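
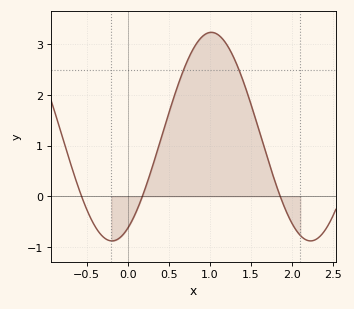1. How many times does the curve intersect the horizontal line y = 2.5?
2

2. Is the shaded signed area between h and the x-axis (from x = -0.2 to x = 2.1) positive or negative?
positive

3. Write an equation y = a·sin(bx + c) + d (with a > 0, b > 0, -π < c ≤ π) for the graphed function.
y = 2.06sin(2.6x - 1.1) + 1.18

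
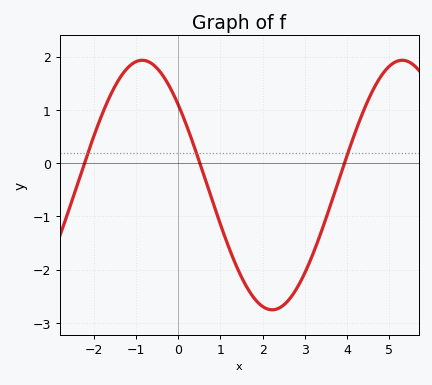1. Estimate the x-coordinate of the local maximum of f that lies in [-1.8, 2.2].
-0.856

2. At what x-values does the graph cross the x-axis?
-2.22, 0.514, 3.94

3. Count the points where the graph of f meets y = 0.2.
3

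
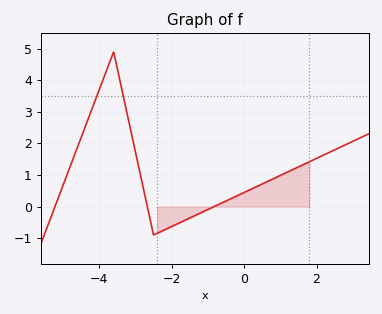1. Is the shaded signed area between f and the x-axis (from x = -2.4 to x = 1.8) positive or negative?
positive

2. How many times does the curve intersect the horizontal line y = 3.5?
2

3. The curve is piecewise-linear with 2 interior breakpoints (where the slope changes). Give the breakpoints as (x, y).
(-3.6, 4.9); (-2.5, -0.9)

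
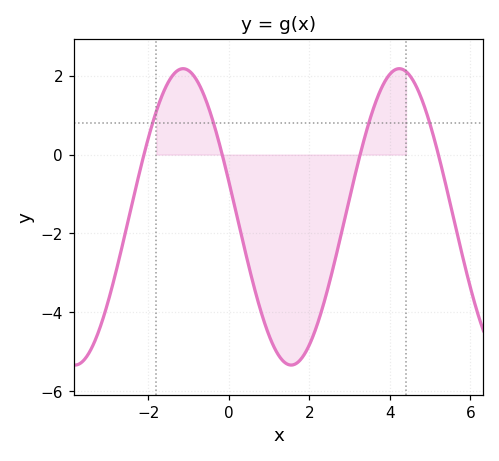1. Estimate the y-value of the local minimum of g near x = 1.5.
-5.34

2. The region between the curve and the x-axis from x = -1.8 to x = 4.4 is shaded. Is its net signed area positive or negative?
negative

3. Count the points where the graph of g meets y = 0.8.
4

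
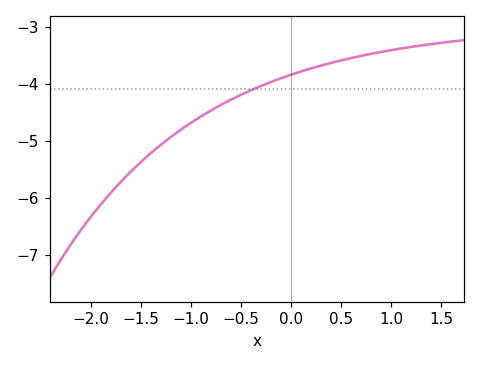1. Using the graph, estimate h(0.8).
-3.5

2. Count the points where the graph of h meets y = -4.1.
1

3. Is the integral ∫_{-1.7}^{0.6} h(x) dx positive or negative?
negative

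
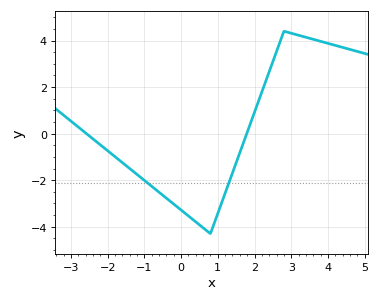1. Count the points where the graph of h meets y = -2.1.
2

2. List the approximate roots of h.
-2.6, 1.8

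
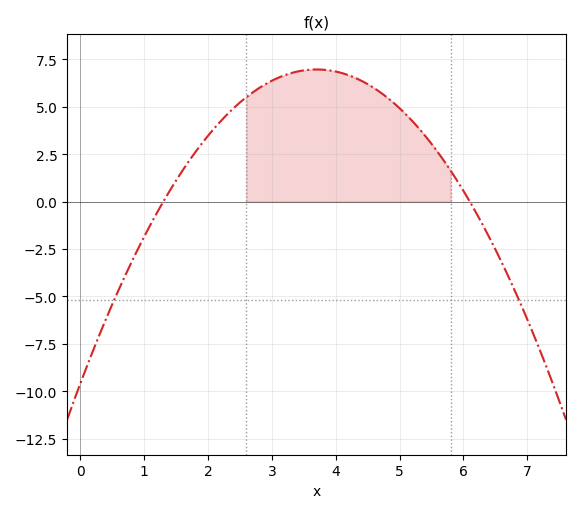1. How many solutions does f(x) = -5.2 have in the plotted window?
2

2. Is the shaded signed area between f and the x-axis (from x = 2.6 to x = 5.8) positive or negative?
positive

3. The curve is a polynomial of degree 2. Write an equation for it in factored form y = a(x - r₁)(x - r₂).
y = -1.21(x - 1.3)(x - 6.1)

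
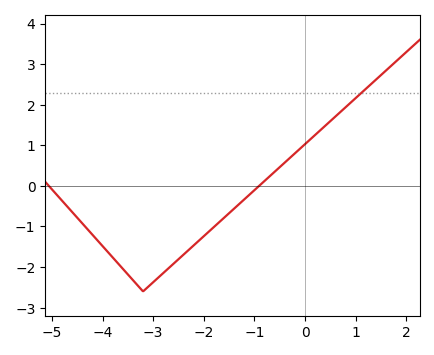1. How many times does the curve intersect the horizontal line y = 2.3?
1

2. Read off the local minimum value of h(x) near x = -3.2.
-2.6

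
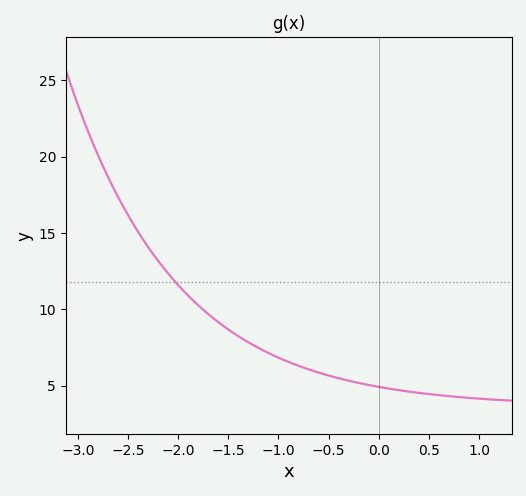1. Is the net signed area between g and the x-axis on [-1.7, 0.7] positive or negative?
positive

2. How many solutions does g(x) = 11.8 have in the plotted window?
1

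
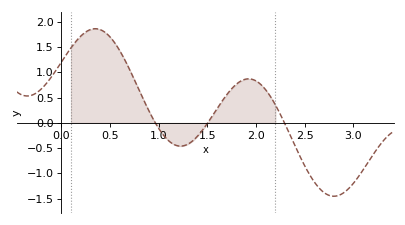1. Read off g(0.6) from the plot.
1.43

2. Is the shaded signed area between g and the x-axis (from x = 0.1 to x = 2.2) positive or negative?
positive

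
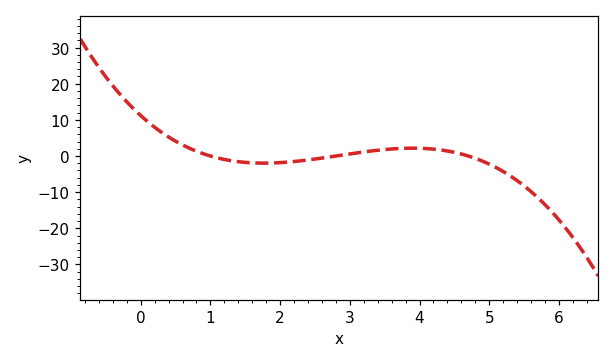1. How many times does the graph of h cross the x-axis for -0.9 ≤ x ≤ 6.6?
3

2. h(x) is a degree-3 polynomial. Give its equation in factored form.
y = -0.85(x - 1)(x - 2.8)(x - 4.7)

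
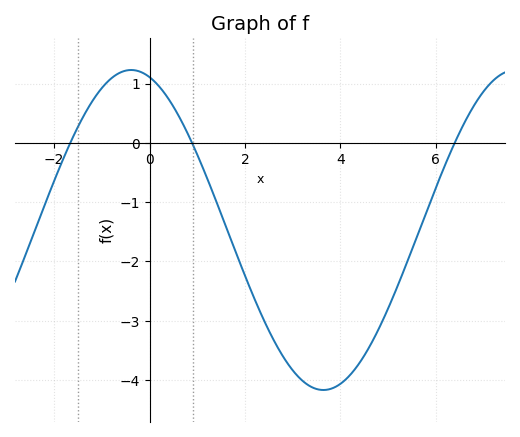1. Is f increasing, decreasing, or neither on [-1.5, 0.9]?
neither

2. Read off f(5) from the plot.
-2.79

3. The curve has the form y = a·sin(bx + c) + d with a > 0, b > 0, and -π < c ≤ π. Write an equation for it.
y = 2.7sin(0.78x + 1.87) - 1.47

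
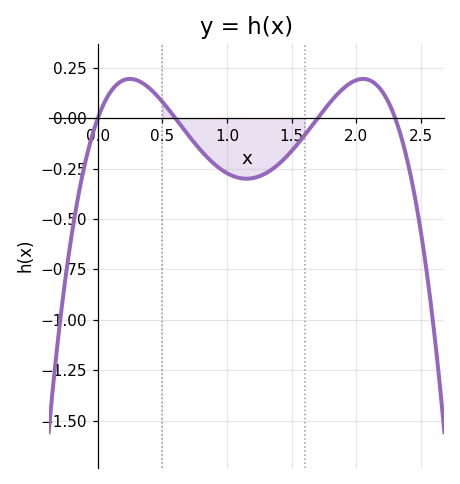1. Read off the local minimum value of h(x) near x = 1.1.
-0.3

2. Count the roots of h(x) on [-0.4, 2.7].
4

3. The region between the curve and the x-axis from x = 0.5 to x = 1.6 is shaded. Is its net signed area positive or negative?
negative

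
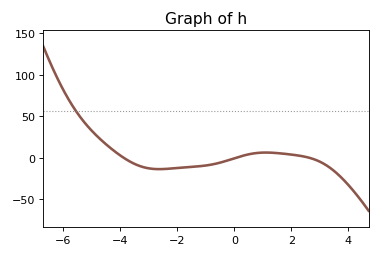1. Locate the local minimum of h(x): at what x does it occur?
-2.6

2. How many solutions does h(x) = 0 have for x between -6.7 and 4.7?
3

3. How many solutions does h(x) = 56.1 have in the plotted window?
1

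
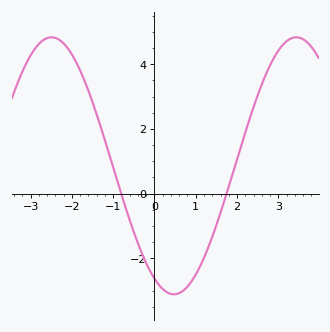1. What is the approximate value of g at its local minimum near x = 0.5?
-3.2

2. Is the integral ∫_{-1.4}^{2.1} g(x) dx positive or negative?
negative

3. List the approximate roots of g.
-0.8, 1.7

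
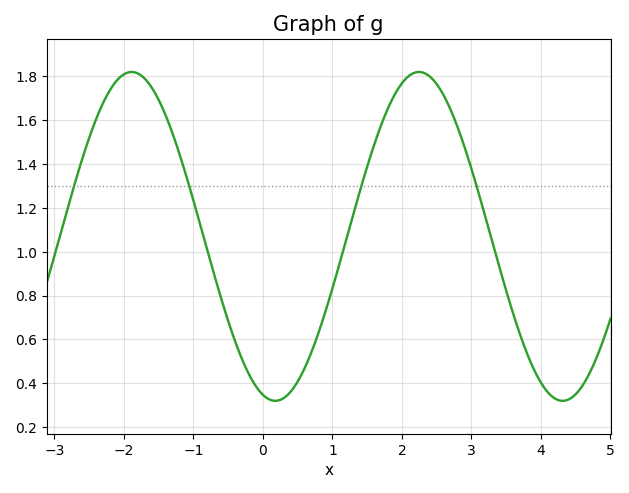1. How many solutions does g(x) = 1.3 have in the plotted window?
4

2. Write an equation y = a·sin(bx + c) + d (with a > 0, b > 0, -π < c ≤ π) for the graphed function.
y = 0.75sin(1.52x - 1.84) + 1.07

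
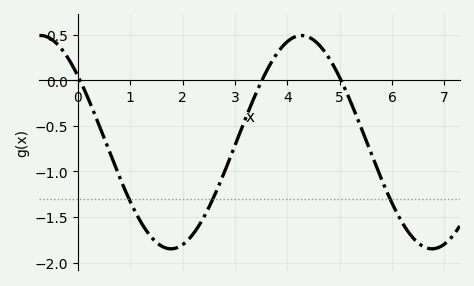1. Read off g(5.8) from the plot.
-1.1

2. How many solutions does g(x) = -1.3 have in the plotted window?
3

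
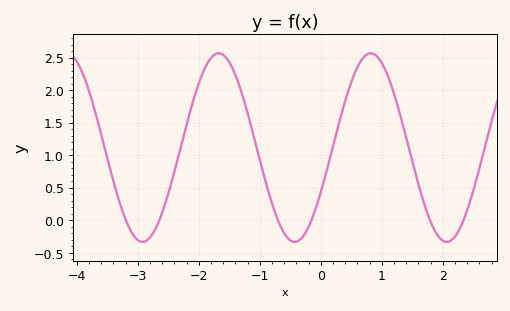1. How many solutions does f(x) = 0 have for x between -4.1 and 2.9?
6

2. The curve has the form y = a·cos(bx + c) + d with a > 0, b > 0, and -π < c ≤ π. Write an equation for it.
y = 1.45cos(2.5x - 2.1) + 1.12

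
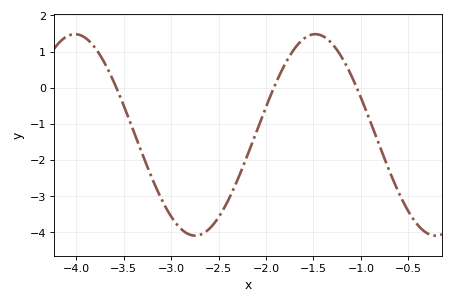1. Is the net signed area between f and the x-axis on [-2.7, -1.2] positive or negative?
negative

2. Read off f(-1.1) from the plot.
0.327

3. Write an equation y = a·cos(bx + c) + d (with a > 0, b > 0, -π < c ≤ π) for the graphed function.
y = 2.79cos(2.48x - 2.61) - 1.31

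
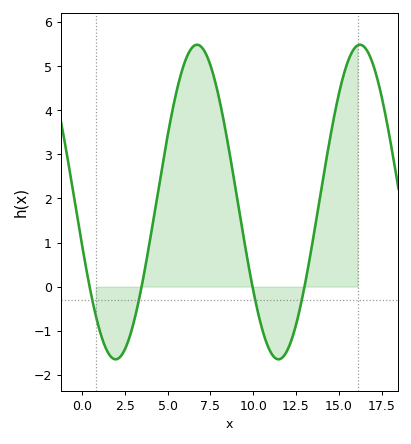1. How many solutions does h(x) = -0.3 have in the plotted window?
4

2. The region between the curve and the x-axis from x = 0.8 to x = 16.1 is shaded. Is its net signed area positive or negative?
positive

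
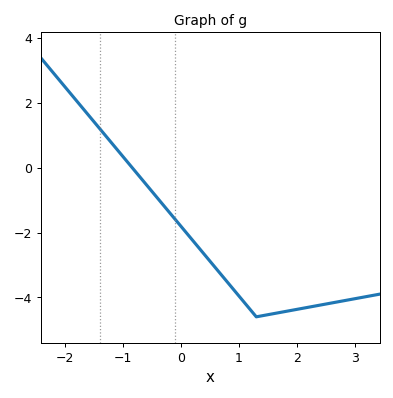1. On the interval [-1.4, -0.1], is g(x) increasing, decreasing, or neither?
decreasing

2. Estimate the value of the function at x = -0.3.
-1.16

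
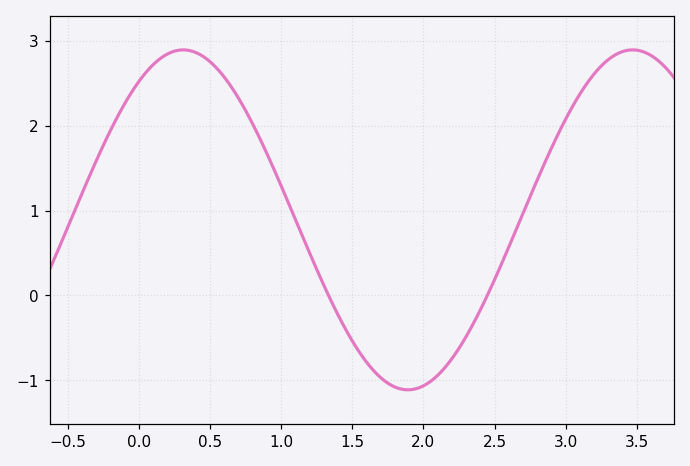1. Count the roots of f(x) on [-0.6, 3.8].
2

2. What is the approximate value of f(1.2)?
0.5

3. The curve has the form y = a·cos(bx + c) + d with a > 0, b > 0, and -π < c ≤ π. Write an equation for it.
y = 2cos(2x - 0.62) + 0.89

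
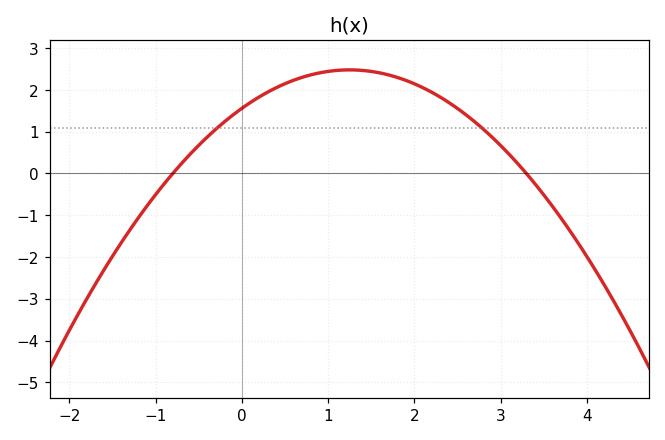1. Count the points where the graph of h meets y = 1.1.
2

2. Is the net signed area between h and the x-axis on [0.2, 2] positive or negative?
positive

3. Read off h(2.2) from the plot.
1.9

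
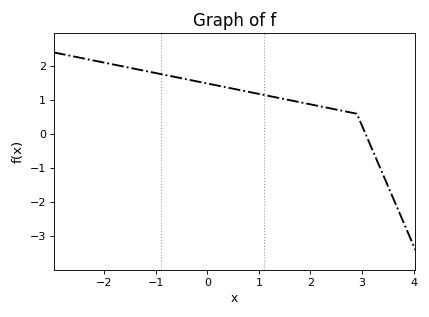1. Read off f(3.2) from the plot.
-0.5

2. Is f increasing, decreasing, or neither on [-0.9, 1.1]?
decreasing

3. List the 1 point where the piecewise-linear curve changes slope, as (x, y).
(2.9, 0.6)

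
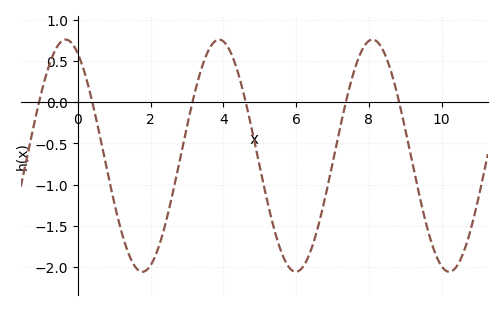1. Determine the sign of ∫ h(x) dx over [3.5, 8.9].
negative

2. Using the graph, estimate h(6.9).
-0.95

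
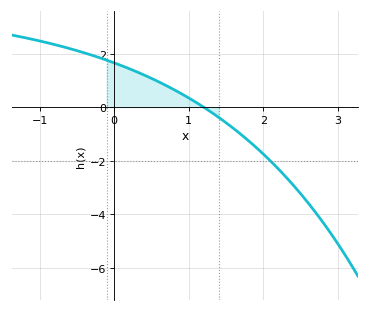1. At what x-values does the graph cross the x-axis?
1.2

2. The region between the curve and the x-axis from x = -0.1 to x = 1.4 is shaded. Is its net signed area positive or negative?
positive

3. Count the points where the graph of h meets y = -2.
1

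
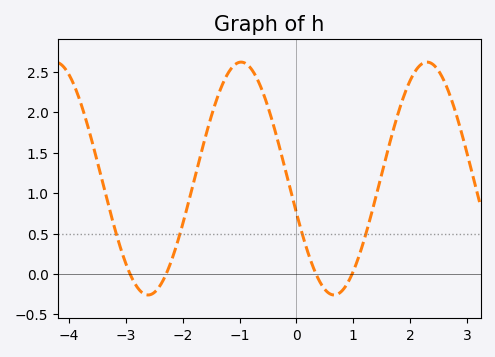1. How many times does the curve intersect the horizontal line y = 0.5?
4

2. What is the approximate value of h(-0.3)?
1.55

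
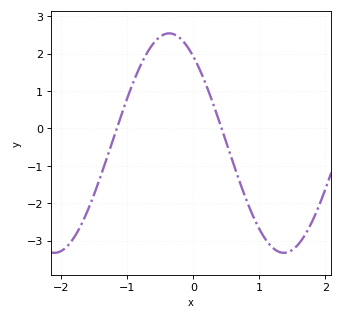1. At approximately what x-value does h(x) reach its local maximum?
-0.366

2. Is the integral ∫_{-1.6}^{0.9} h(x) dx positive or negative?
positive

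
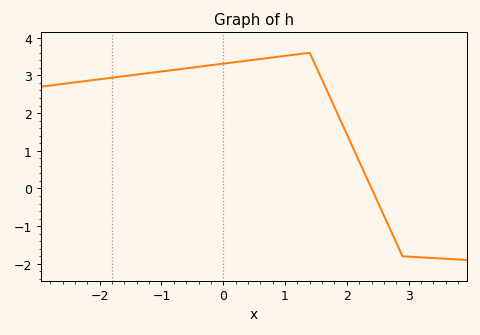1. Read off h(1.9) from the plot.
1.8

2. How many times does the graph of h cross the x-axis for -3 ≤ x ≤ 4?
1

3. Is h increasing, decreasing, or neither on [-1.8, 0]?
increasing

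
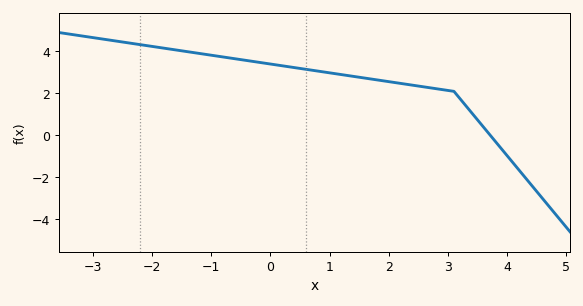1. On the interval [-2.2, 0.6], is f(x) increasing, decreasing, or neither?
decreasing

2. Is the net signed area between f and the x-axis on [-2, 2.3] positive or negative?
positive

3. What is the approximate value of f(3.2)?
1.8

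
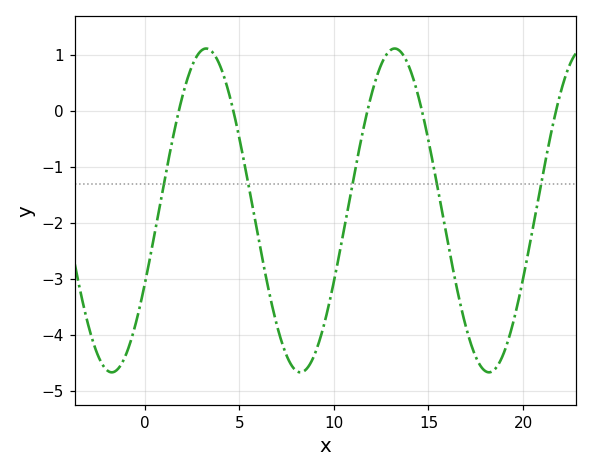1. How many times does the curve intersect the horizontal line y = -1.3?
5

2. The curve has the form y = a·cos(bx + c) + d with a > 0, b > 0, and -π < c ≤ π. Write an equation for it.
y = 2.89cos(0.63x - 2) - 1.78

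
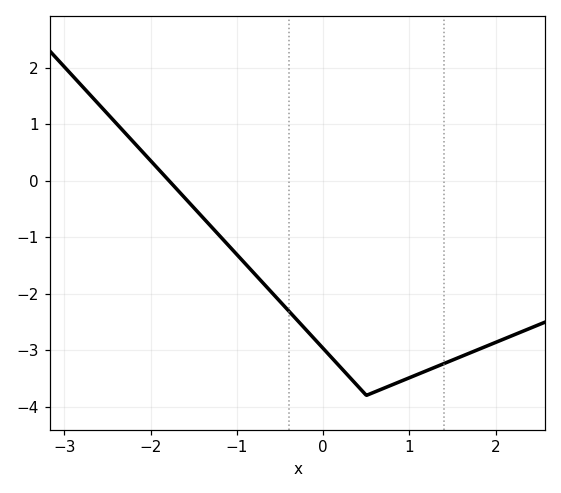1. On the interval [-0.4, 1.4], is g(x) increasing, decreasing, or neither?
neither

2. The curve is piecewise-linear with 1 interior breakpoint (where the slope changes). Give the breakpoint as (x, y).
(0.5, -3.8)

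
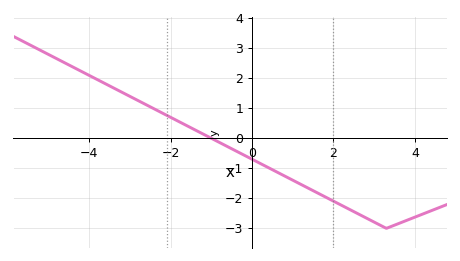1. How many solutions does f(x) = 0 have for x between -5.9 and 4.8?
1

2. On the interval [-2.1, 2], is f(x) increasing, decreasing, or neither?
decreasing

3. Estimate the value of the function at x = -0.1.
-0.6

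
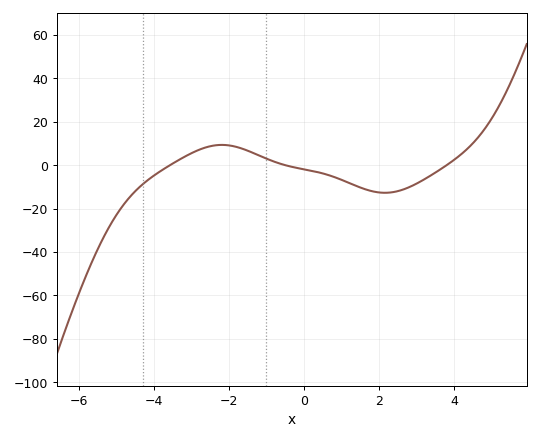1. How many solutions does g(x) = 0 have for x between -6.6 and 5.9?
3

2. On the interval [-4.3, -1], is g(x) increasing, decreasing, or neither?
neither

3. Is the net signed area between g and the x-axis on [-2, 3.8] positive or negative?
negative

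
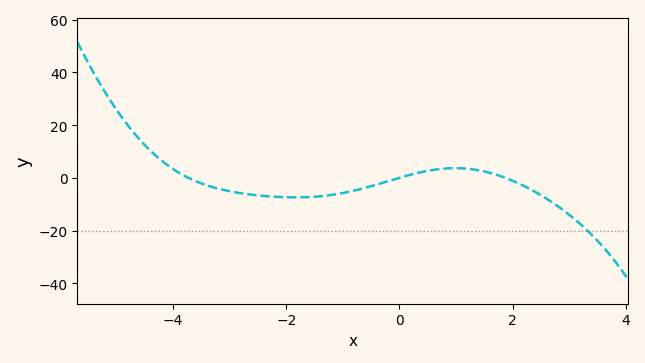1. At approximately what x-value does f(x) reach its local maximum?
1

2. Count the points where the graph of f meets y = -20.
1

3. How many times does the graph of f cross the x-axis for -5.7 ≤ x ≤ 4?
3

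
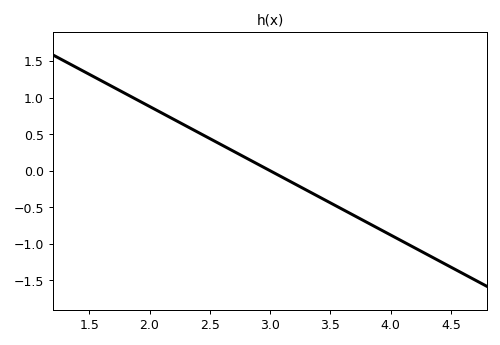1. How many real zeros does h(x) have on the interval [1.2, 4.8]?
1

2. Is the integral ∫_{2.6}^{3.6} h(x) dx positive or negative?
negative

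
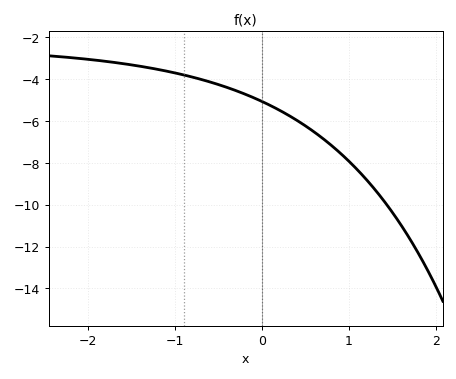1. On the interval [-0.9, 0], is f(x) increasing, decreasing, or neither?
decreasing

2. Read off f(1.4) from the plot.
-9.81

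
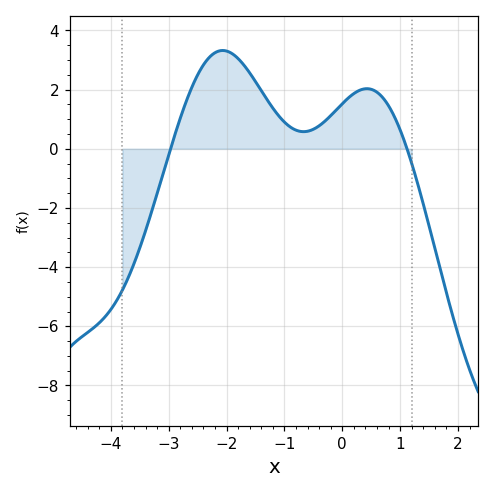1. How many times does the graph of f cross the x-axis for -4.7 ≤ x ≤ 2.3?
2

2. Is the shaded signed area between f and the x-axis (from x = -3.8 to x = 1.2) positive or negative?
positive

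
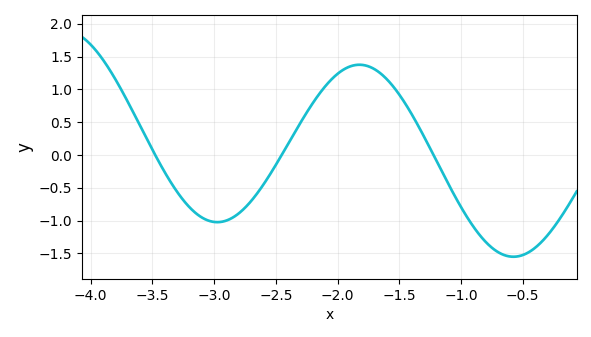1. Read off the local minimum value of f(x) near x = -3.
-1.05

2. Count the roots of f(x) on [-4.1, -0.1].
3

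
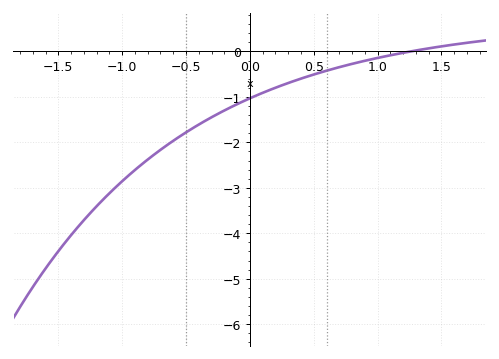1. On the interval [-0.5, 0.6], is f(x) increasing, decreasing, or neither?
increasing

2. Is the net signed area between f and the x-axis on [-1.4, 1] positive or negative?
negative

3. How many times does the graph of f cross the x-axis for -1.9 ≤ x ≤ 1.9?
1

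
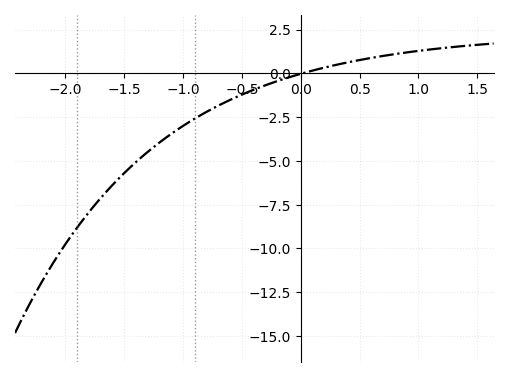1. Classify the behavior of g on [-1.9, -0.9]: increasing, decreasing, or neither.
increasing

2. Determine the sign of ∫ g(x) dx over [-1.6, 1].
negative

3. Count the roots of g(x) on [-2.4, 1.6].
1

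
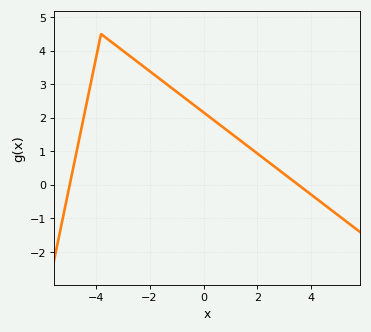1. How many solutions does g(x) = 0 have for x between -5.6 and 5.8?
2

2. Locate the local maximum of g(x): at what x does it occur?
-3.8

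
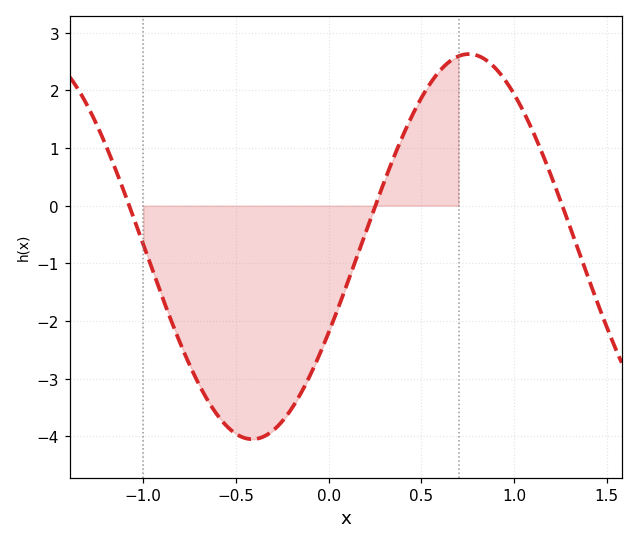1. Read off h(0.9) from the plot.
2.4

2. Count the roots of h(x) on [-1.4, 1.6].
3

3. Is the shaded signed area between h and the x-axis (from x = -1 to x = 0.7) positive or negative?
negative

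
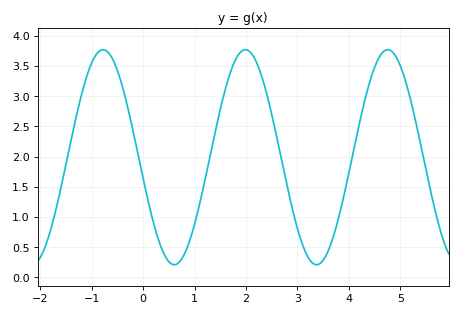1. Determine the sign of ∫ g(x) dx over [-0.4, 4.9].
positive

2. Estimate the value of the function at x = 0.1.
1.25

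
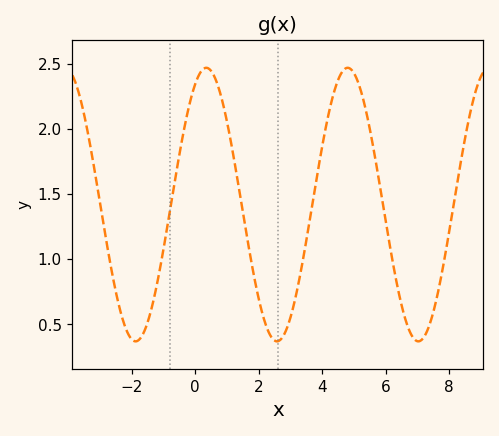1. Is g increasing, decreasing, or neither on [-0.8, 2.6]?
neither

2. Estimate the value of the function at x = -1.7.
0.4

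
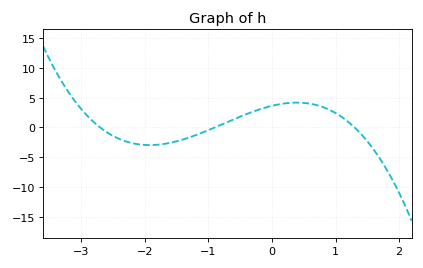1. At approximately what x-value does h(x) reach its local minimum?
-1.9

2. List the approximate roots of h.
-2.7, -0.9, 1.3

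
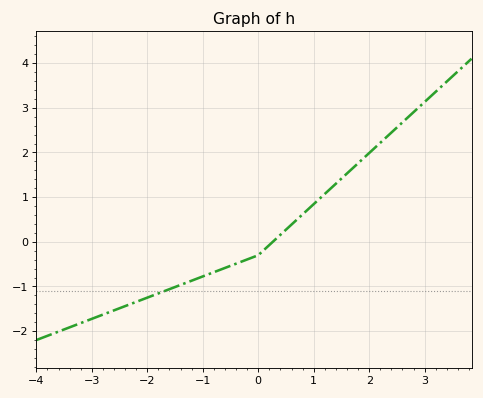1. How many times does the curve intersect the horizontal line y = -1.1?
1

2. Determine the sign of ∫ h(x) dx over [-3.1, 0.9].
negative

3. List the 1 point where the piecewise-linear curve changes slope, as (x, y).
(0, -0.3)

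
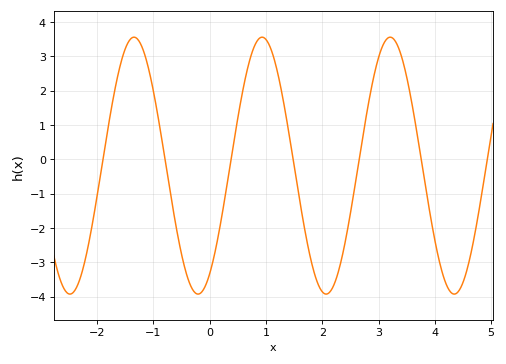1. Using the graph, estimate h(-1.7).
1.91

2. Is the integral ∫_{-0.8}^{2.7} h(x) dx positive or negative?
negative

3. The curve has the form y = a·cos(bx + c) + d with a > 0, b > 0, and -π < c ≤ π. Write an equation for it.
y = 3.74cos(2.76x - 2.57) - 0.18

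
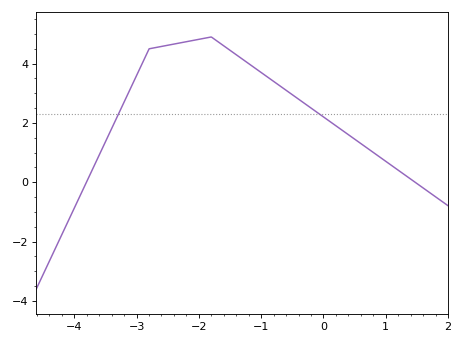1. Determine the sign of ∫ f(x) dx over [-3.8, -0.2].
positive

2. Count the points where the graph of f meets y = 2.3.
2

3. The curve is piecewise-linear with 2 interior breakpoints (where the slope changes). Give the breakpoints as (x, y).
(-2.8, 4.5); (-1.8, 4.9)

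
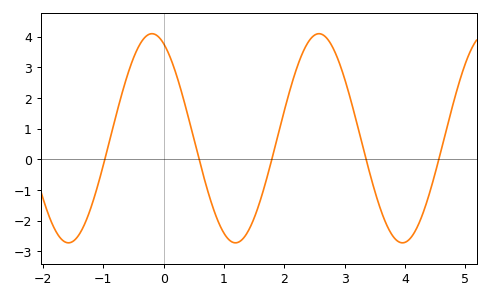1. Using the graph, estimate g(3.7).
-2.15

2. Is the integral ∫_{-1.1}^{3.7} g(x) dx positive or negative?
positive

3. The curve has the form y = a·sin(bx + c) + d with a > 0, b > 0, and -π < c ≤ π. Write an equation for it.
y = 3.41sin(2.27x + 2.01) + 0.69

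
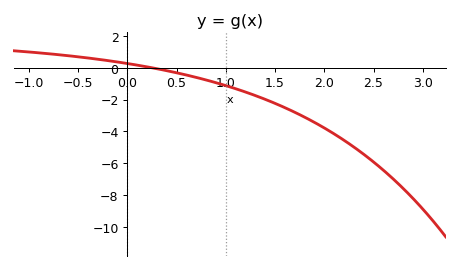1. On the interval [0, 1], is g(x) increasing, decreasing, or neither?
decreasing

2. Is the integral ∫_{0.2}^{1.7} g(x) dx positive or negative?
negative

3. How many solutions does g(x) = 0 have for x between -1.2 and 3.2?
1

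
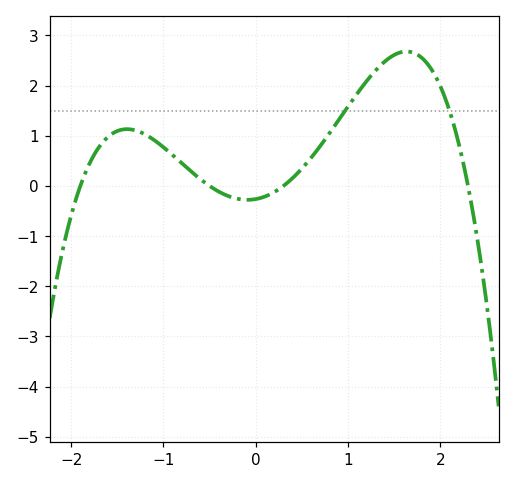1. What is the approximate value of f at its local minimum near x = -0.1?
-0.3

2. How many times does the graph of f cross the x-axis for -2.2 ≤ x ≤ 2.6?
4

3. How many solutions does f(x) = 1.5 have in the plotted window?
2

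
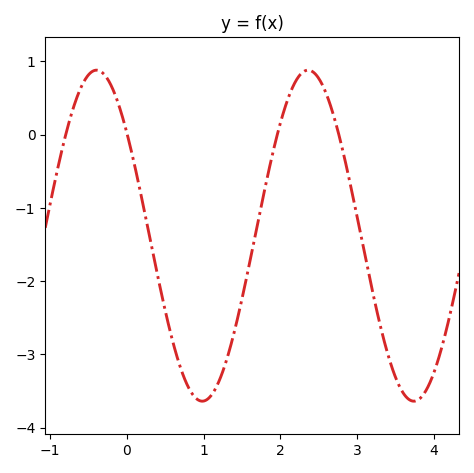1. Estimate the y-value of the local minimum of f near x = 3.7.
-3.64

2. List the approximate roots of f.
-0.796, 0.006, 1.96, 2.76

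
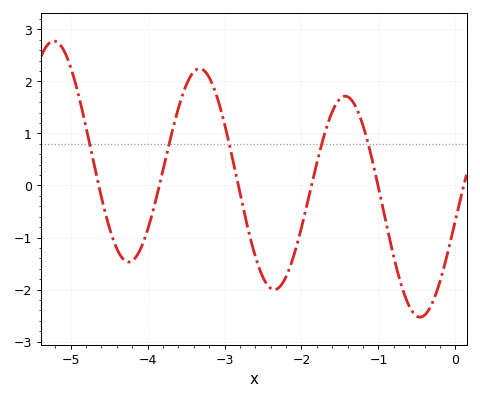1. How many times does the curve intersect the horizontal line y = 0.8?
5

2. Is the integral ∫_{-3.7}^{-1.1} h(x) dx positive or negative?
positive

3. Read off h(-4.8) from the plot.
1.12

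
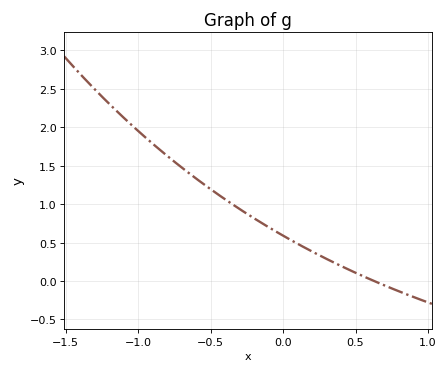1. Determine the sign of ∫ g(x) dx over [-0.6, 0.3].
positive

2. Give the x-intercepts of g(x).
0.65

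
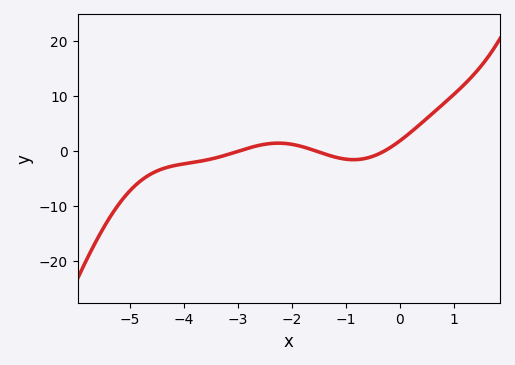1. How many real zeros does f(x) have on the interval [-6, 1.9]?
3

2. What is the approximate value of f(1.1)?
11.1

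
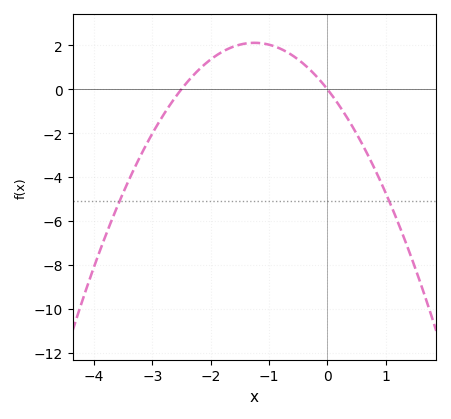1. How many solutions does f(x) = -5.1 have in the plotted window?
2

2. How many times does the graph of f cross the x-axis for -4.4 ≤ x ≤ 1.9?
2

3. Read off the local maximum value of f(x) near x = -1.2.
2.11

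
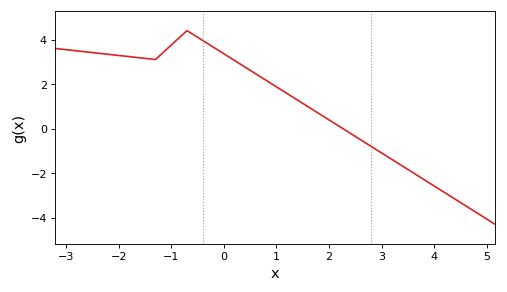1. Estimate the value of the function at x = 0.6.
2.4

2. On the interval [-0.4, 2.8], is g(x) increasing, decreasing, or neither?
decreasing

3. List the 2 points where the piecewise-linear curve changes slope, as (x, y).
(-1.3, 3.1); (-0.7, 4.4)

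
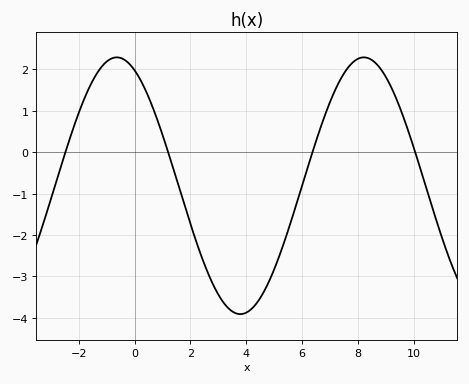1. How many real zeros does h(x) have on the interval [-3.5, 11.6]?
4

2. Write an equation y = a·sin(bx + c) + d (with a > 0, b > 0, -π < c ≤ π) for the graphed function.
y = 3.1sin(0.71x + 2.02) - 0.81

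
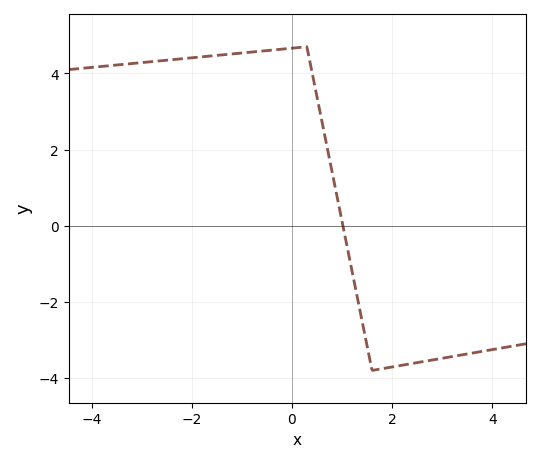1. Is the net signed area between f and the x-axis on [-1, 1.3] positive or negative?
positive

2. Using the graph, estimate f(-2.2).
4.4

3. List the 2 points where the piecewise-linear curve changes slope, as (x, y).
(0.3, 4.7); (1.6, -3.8)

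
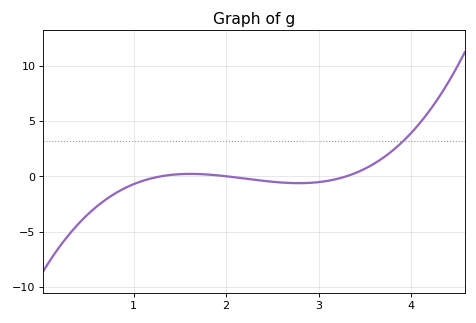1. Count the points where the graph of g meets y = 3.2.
1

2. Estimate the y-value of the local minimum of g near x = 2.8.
-0.624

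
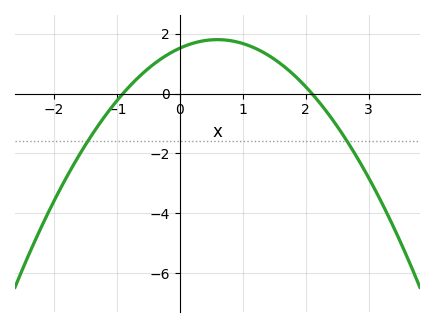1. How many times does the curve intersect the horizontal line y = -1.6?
2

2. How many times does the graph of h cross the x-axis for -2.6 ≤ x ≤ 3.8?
2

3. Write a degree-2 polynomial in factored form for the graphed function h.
y = -0.8(x + 0.9)(x - 2.1)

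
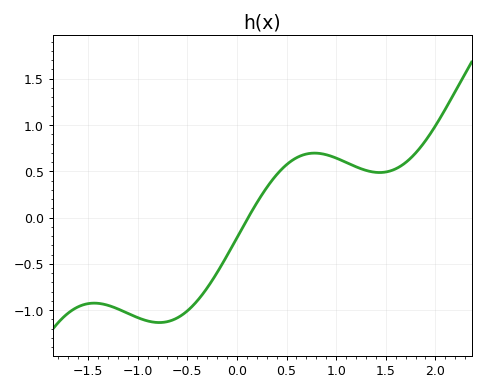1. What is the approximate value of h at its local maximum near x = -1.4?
-0.9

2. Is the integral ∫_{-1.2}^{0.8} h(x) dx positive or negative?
negative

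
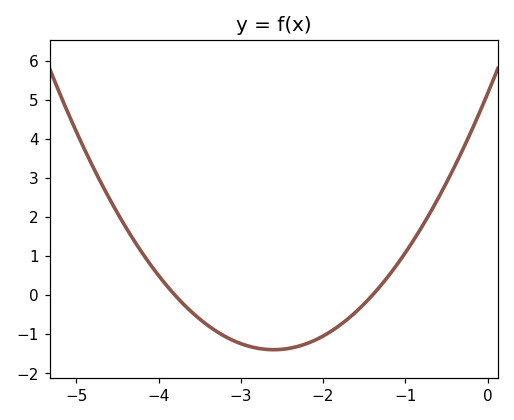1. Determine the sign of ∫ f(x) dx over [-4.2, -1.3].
negative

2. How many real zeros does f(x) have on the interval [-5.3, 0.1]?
2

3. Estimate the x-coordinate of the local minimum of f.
-2.6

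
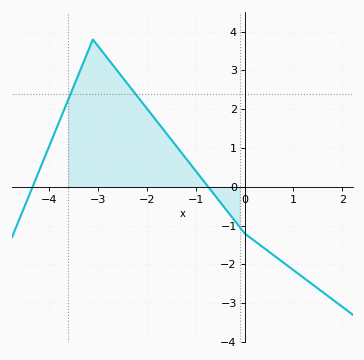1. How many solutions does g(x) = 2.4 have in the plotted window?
2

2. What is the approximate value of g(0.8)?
-2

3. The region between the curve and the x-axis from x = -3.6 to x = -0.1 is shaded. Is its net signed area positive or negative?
positive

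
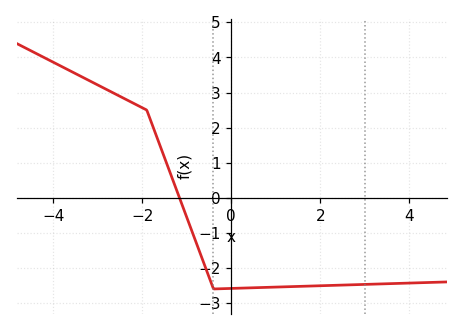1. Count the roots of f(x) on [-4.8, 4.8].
1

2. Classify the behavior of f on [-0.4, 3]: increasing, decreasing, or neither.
increasing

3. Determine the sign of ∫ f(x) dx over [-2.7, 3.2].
negative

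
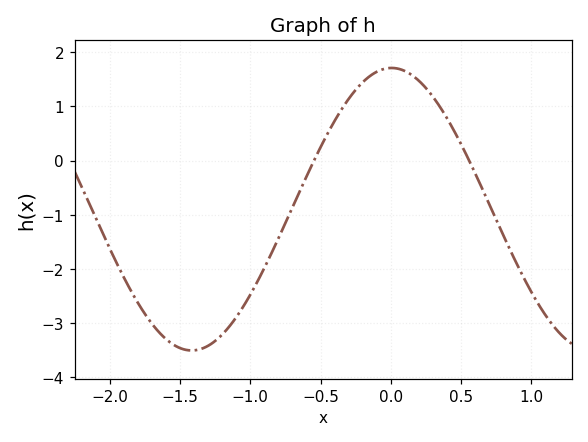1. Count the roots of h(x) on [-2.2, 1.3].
2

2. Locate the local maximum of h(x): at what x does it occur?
0.005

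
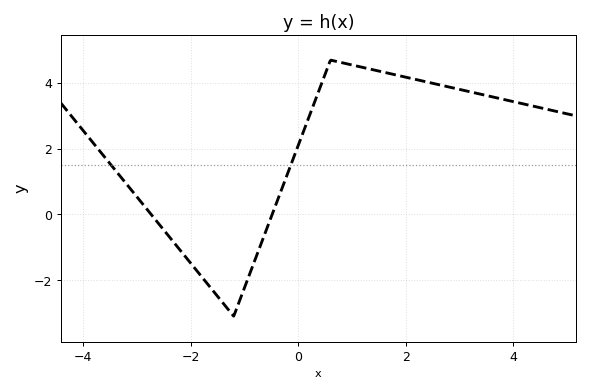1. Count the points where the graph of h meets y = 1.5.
2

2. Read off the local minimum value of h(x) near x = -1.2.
-3.1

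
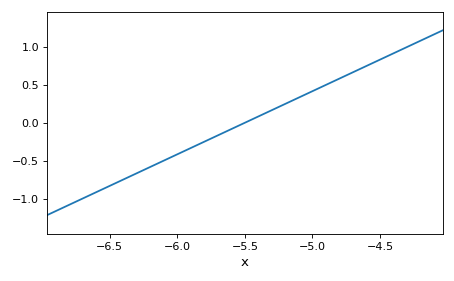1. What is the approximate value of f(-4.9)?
0.5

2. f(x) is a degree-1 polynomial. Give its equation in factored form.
y = 0.83(x + 5.5)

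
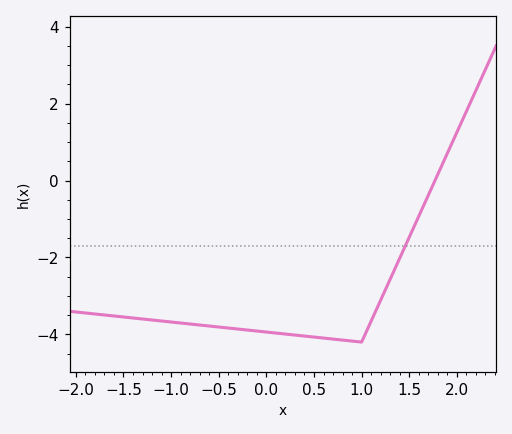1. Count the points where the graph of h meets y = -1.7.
1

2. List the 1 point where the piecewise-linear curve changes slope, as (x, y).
(1, -4.2)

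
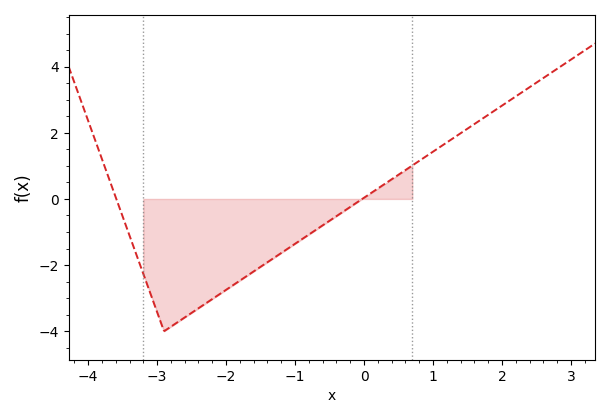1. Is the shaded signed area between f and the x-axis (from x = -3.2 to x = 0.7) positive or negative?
negative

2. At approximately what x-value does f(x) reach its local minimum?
-2.8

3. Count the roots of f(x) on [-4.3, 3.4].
2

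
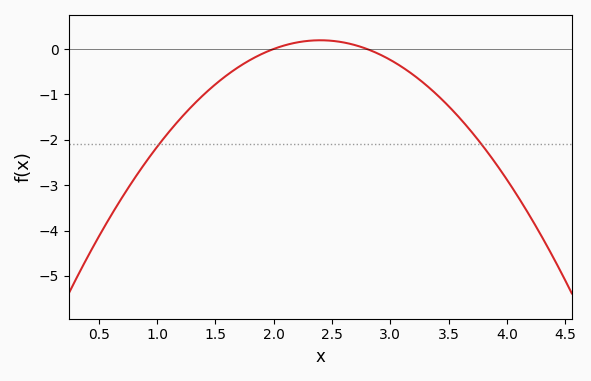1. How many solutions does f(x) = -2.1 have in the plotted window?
2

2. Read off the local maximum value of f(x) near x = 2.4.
0.192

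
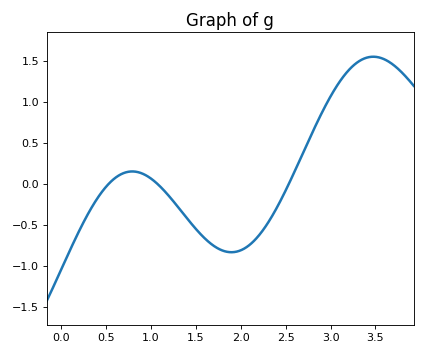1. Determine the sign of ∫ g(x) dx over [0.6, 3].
negative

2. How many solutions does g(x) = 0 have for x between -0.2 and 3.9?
3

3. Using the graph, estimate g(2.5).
-0.1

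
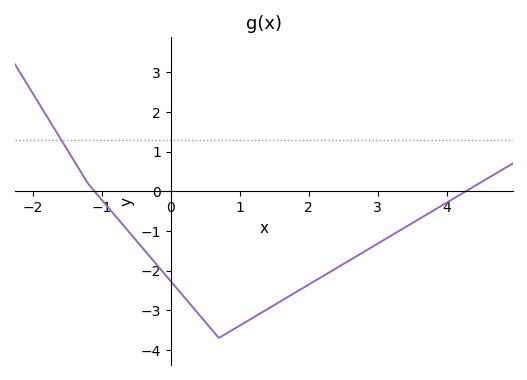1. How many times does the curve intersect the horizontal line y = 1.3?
1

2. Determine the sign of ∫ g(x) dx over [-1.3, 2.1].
negative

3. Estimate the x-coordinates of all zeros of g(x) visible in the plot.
-1.1, 4.28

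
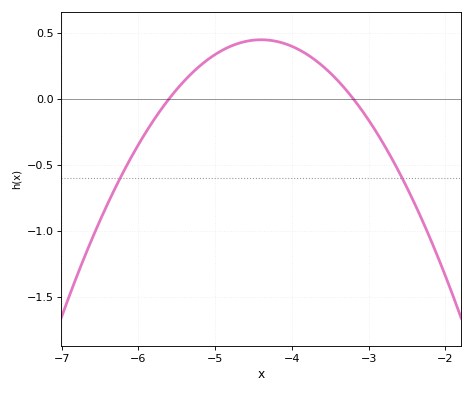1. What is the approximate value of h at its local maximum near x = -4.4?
0.45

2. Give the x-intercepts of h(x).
-5.6, -3.2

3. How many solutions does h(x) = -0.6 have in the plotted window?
2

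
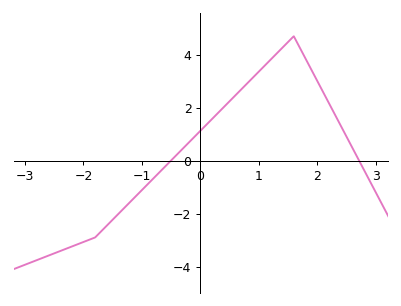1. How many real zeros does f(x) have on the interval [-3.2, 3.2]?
2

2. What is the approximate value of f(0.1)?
1.35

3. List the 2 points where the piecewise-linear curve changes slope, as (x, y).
(-1.8, -2.9); (1.6, 4.7)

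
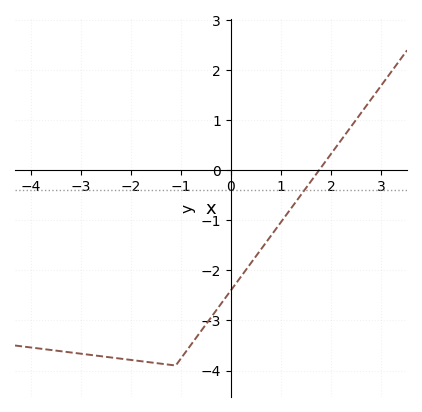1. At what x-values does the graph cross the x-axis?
1.8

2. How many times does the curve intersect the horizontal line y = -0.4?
1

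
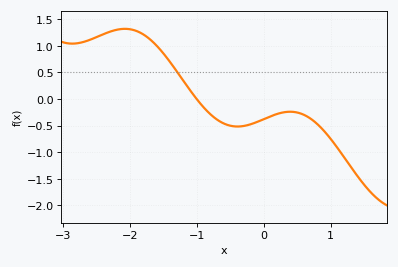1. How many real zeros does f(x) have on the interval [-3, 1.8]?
1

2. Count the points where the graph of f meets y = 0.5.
1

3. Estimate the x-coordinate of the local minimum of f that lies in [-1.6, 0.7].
-0.395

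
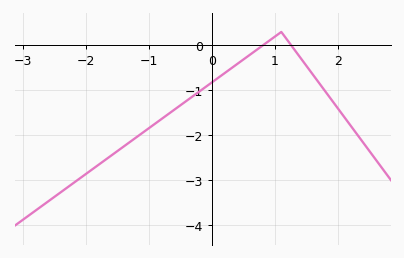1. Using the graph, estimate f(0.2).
-0.6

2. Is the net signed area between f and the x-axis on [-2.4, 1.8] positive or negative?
negative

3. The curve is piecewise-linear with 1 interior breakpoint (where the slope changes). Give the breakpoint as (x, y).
(1.1, 0.3)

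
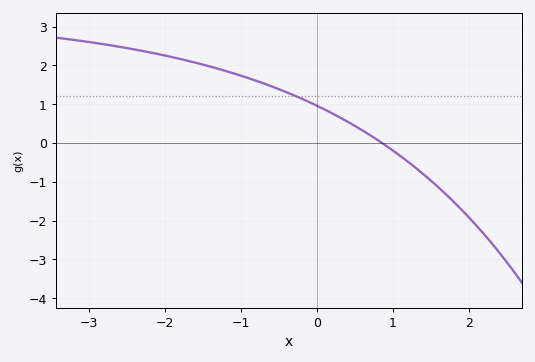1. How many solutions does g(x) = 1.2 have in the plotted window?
1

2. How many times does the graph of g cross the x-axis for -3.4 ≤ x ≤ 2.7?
1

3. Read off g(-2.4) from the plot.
2.4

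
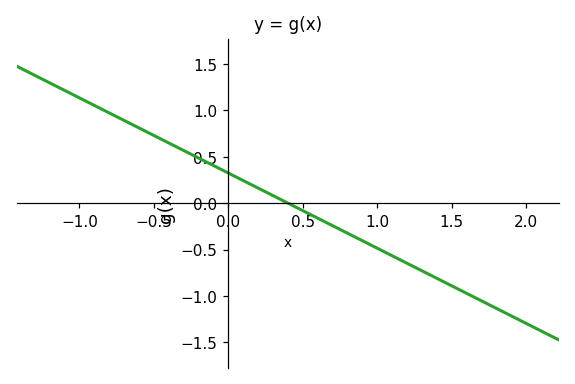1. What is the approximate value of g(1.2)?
-0.65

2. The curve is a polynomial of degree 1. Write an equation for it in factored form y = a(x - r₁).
y = -0.81(x - 0.4)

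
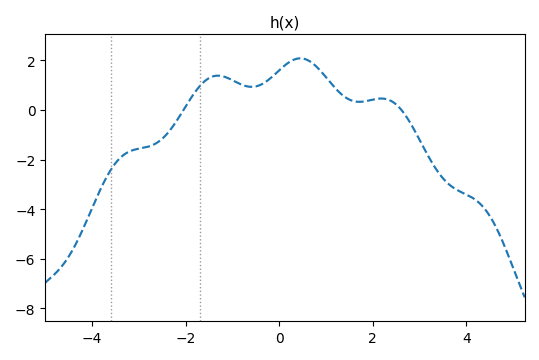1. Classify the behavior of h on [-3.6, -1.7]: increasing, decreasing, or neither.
increasing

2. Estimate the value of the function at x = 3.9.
-3.4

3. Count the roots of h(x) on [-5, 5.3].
2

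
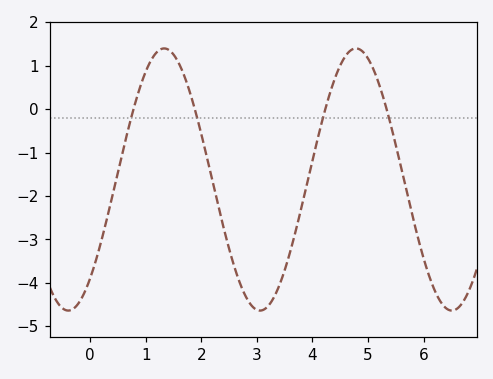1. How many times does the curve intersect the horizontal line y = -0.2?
4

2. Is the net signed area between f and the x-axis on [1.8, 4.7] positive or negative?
negative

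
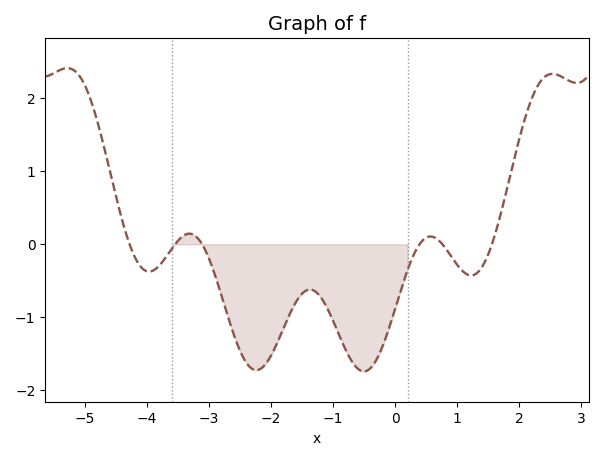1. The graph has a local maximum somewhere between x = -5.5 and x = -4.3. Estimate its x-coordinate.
-5.2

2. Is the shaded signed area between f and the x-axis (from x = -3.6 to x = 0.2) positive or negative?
negative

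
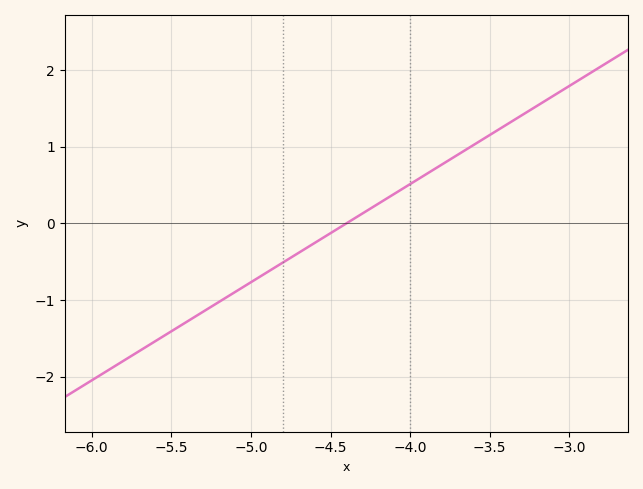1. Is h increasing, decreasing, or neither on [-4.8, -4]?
increasing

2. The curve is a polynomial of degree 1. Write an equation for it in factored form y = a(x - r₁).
y = 1.28(x + 4.4)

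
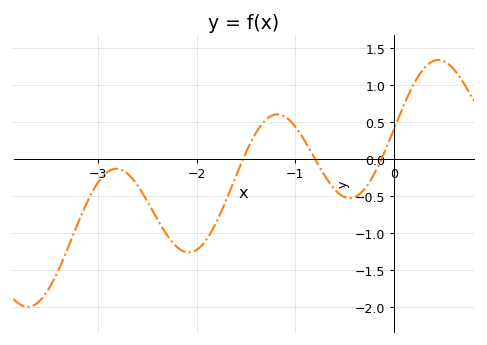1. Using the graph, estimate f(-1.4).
0.35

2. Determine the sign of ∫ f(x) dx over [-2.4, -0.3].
negative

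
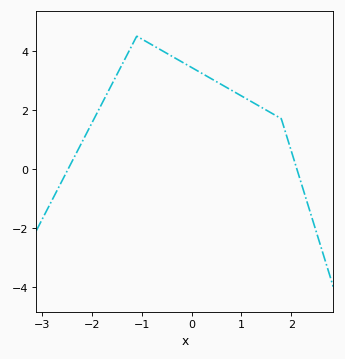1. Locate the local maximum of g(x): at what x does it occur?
-1.1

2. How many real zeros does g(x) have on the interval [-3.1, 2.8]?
2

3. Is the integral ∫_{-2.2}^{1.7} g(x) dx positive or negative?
positive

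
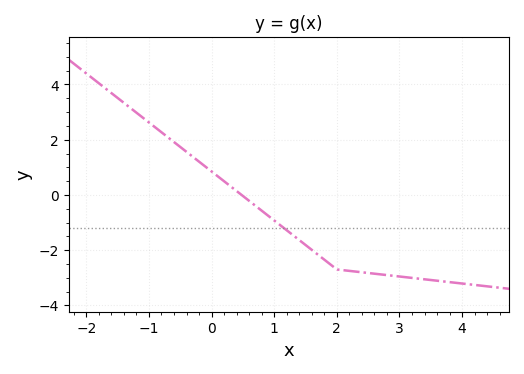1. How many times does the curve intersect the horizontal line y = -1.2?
1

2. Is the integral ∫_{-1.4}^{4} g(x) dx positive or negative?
negative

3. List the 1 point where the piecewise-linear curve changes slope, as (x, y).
(2, -2.7)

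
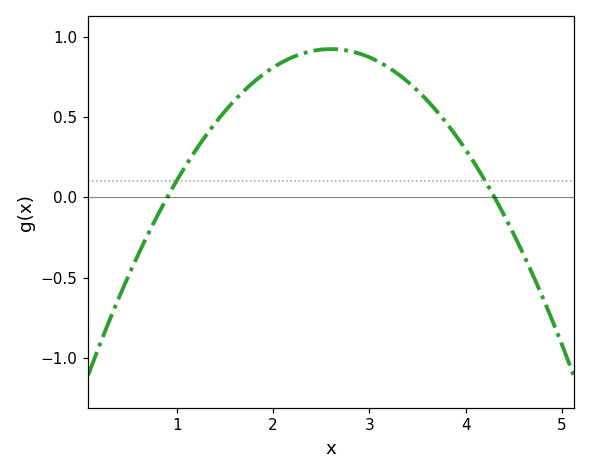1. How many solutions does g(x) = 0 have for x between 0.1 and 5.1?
2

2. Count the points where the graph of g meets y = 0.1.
2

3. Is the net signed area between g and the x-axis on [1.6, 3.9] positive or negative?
positive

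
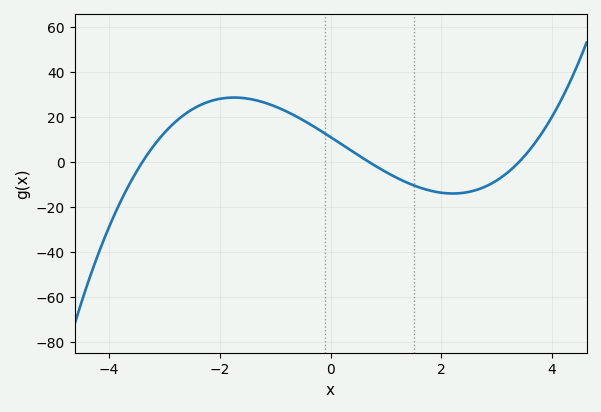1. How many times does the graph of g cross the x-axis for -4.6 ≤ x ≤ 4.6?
3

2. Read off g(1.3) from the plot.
-8.17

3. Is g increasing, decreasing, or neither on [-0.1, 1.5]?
decreasing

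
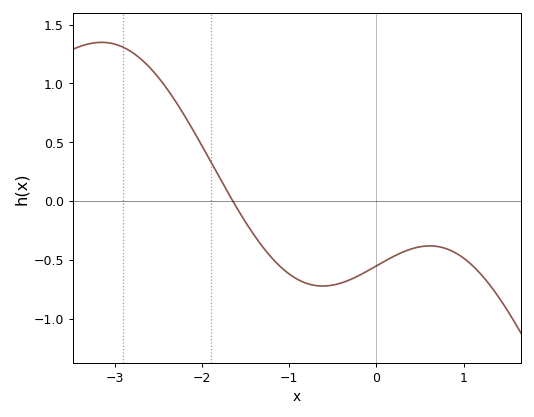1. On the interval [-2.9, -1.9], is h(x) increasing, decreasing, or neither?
decreasing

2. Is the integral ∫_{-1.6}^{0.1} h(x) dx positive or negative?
negative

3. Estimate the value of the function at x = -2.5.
1.05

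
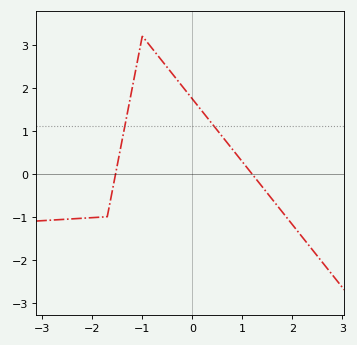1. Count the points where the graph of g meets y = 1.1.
2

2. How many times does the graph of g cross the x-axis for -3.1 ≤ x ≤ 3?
2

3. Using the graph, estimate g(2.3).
-1.62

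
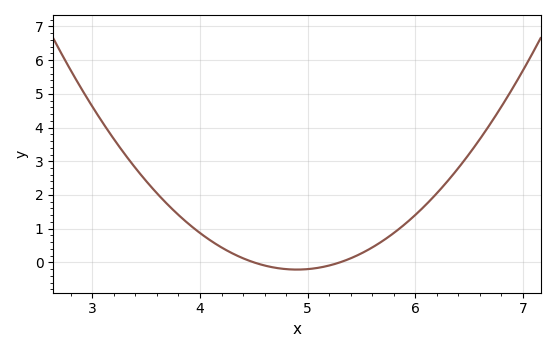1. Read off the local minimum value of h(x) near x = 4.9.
-0.2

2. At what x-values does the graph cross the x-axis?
4.5, 5.3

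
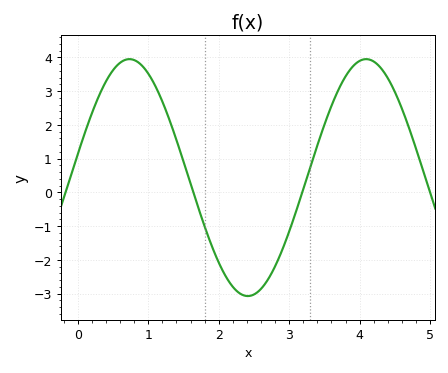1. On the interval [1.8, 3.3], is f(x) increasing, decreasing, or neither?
neither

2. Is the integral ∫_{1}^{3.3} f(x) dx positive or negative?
negative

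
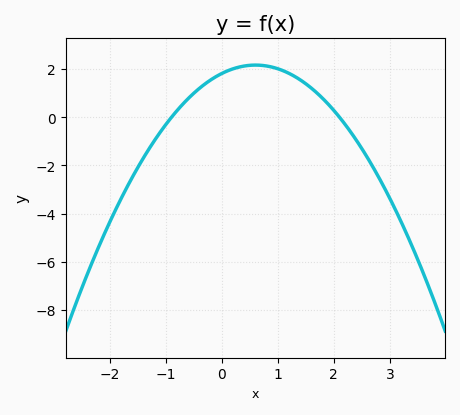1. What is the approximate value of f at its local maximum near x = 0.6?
2.2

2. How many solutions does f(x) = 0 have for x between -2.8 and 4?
2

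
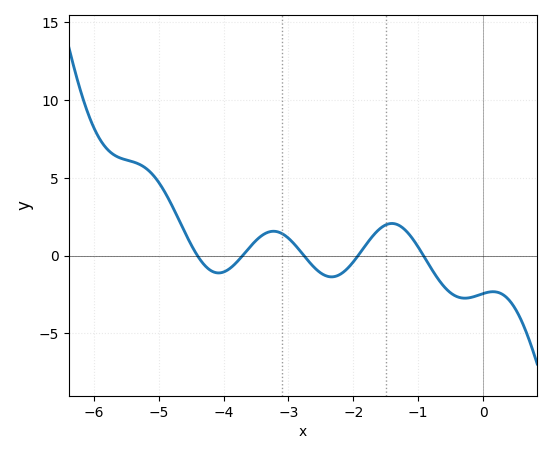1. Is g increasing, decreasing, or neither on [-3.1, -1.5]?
neither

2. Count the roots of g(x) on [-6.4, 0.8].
5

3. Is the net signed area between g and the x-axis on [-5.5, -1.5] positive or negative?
positive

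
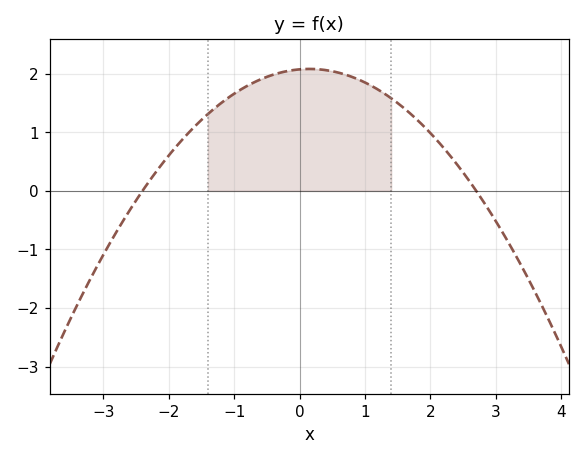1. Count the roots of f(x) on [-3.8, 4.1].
2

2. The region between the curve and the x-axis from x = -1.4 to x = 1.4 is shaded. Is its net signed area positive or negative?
positive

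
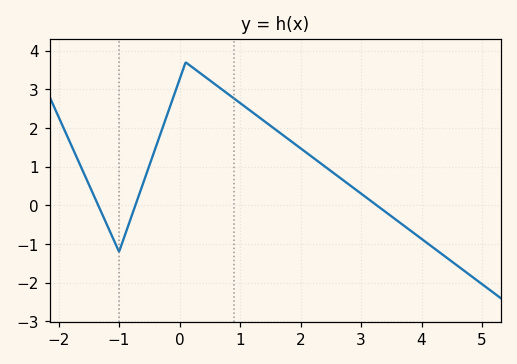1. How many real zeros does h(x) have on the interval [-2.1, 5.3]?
3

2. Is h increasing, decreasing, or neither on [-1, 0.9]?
neither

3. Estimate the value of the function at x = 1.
2.65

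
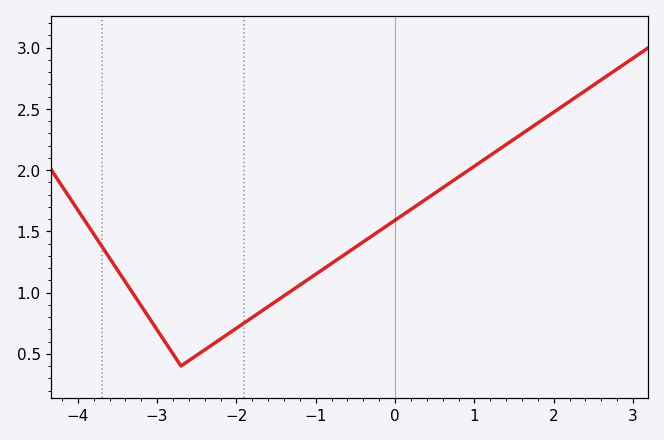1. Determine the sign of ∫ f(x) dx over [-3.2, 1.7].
positive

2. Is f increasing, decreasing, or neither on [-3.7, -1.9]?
neither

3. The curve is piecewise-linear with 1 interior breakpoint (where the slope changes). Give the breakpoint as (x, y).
(-2.7, 0.4)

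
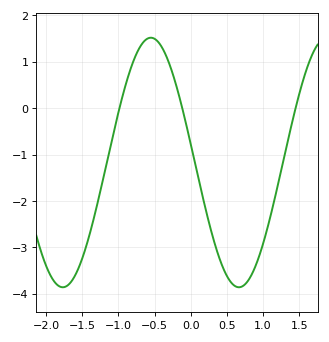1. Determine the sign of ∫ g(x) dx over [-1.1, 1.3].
negative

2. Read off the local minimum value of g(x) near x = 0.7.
-3.86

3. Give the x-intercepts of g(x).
-0.985, -0.116, 1.45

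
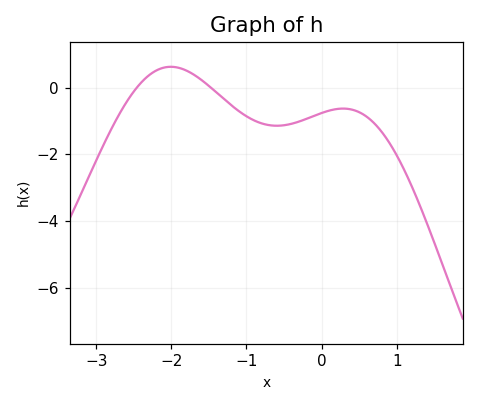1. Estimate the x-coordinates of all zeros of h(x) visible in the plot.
-2.46, -1.48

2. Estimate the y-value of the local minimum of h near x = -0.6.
-1.14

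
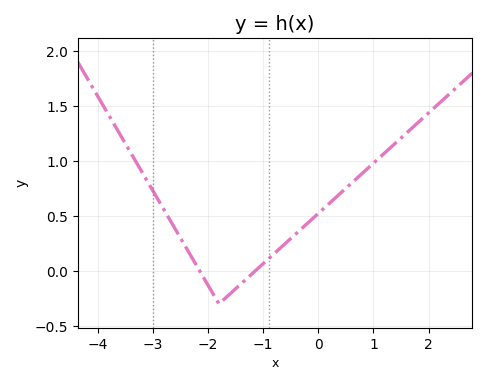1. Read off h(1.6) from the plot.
1.25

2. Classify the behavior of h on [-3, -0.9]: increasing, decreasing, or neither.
neither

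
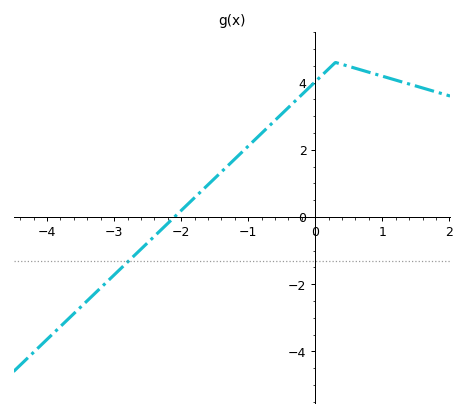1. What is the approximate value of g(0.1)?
4.2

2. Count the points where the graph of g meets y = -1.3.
1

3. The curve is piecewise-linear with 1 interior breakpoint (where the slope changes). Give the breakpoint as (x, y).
(0.3, 4.6)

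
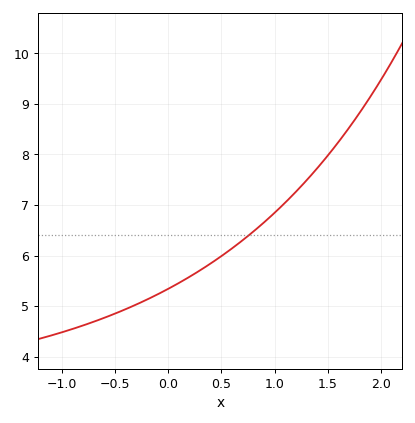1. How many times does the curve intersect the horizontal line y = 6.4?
1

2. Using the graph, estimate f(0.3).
5.7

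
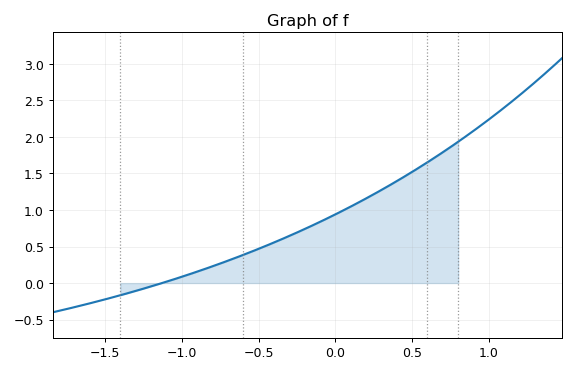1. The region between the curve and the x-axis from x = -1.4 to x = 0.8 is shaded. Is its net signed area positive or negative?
positive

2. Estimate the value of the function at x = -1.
0.086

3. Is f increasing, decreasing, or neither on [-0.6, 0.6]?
increasing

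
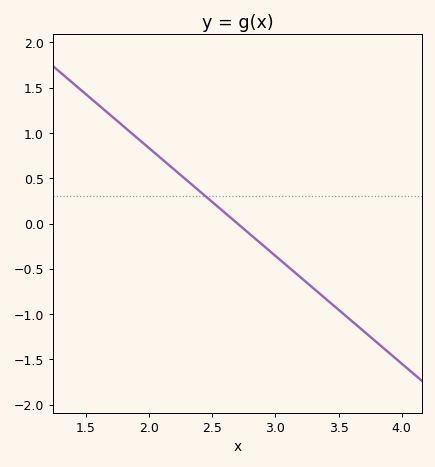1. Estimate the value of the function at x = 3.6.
-1.07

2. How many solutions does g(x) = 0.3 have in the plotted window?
1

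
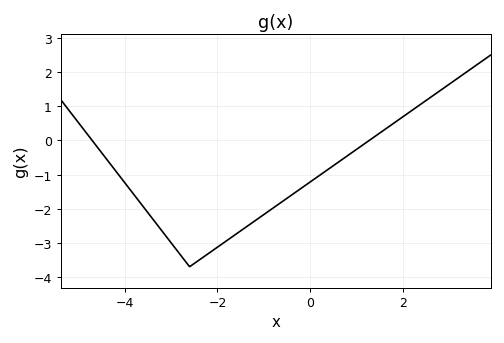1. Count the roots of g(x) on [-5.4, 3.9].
2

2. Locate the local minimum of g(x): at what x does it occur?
-2.6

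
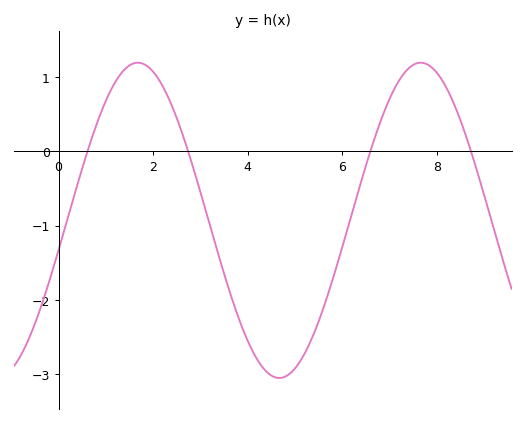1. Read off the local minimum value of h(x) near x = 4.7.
-3.05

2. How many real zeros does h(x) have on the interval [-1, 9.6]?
4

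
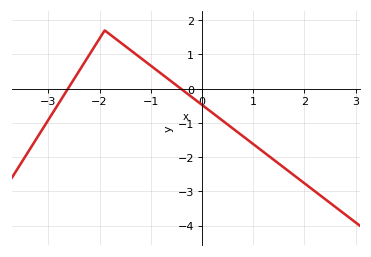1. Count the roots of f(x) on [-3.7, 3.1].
2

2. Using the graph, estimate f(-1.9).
1.7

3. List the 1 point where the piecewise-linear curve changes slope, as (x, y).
(-1.9, 1.7)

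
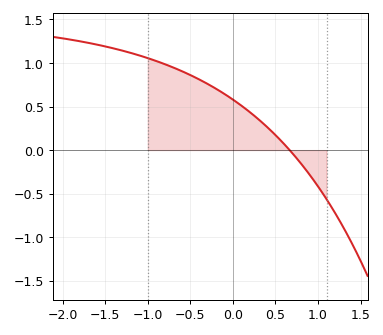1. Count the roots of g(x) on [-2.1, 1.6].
1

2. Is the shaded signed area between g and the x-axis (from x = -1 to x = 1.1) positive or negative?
positive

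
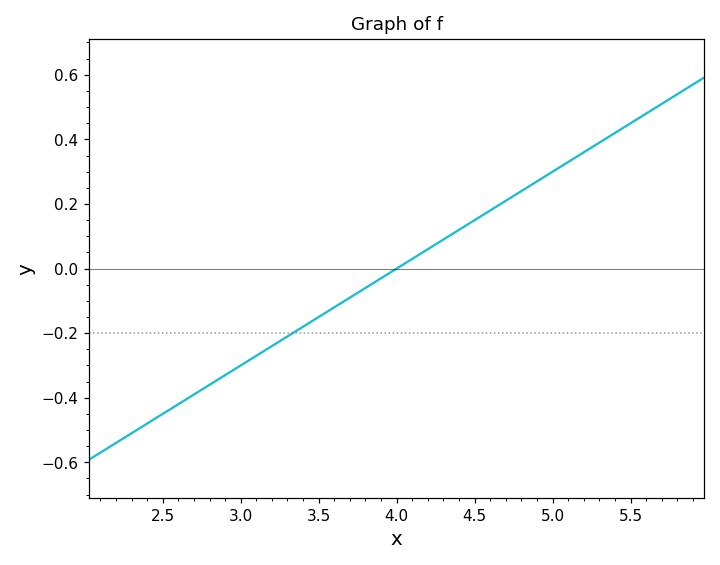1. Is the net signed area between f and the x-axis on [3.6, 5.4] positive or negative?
positive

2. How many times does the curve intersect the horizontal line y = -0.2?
1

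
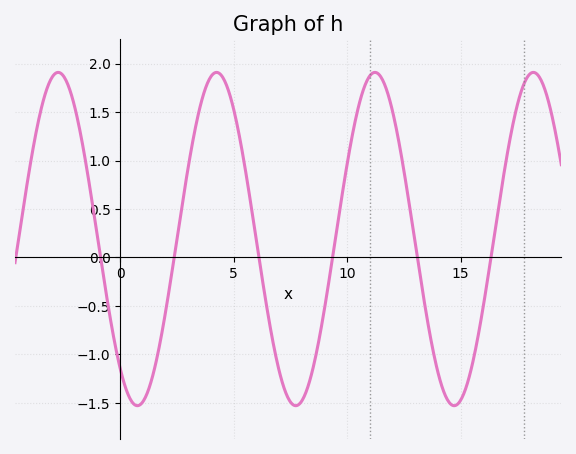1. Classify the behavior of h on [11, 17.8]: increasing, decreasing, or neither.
neither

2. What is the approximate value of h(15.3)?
-1.3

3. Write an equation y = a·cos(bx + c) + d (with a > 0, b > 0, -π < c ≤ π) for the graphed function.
y = 1.72cos(0.9x + 2.5) + 0.19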